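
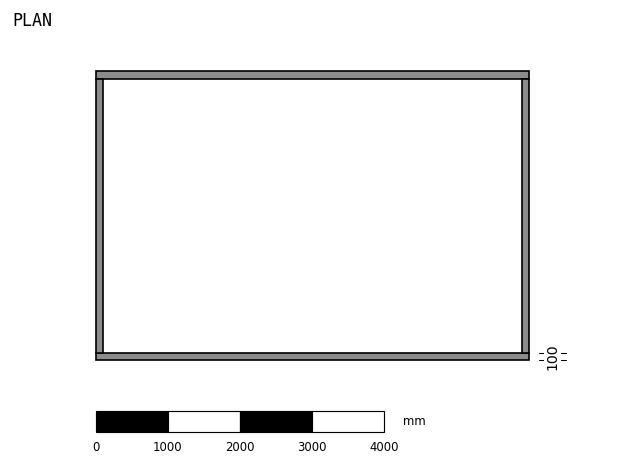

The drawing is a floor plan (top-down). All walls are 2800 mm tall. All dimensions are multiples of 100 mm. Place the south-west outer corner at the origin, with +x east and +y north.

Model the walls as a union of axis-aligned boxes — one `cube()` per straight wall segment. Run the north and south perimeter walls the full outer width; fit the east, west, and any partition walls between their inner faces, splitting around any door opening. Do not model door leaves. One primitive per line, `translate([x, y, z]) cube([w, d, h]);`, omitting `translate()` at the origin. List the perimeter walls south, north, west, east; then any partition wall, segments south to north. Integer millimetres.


cube([6000, 100, 2800]);
translate([0, 3900, 0]) cube([6000, 100, 2800]);
translate([0, 100, 0]) cube([100, 3800, 2800]);
translate([5900, 100, 0]) cube([100, 3800, 2800]);


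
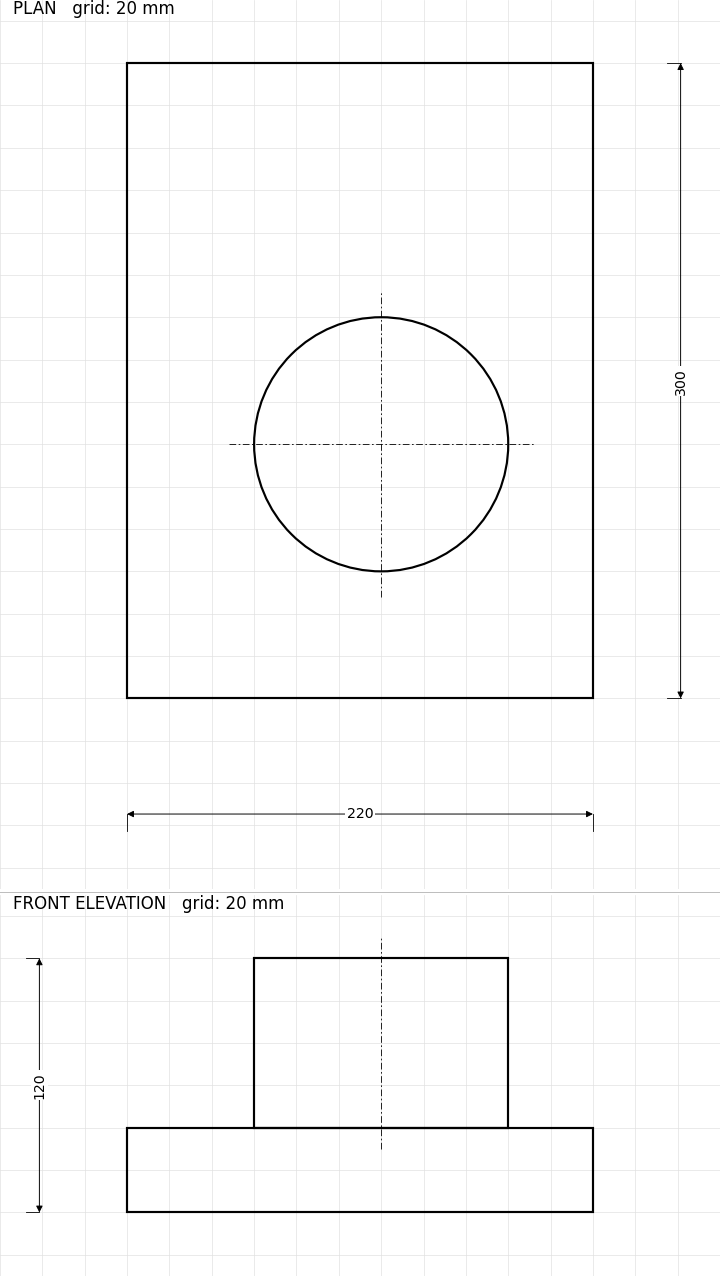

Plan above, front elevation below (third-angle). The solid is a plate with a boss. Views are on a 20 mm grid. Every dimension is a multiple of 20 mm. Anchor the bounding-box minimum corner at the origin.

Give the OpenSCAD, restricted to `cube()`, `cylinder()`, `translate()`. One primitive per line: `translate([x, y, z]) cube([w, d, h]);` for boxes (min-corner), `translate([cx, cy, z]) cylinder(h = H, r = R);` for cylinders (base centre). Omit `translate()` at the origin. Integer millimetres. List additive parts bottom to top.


cube([220, 300, 40]);
translate([120, 120, 40]) cylinder(h = 80, r = 60);


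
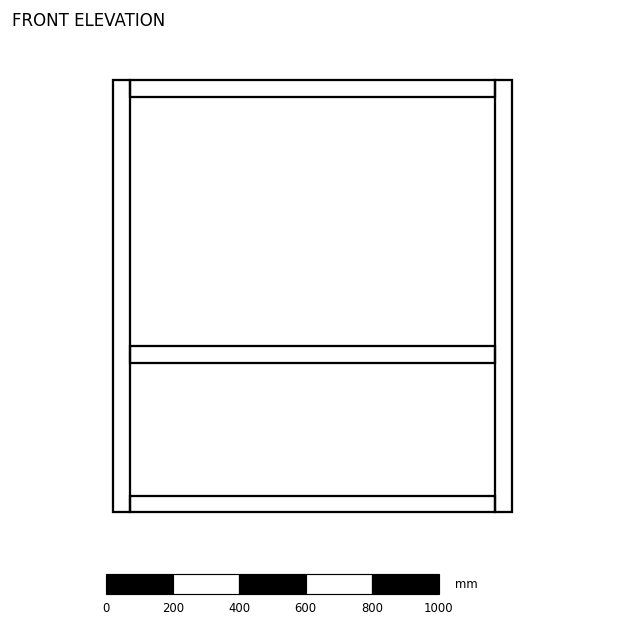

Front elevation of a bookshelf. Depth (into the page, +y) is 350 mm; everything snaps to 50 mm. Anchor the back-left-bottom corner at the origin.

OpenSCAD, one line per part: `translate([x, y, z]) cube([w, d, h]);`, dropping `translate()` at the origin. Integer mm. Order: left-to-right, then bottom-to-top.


cube([50, 350, 1300]);
translate([50, 0, 0]) cube([1100, 350, 50]);
translate([50, 0, 450]) cube([1100, 350, 50]);
translate([50, 0, 1250]) cube([1100, 350, 50]);
translate([1150, 0, 0]) cube([50, 350, 1300]);


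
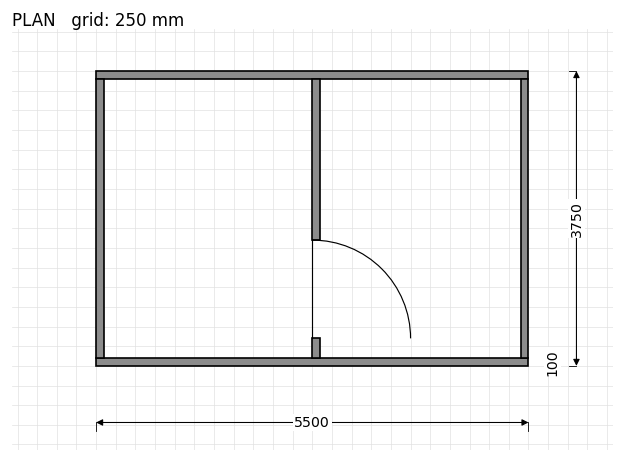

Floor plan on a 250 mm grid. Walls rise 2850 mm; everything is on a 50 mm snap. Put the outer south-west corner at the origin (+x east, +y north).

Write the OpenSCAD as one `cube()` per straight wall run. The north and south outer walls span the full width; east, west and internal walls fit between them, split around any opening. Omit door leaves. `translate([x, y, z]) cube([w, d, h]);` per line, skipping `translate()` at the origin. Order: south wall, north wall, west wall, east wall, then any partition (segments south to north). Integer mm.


cube([5500, 100, 2850]);
translate([0, 3650, 0]) cube([5500, 100, 2850]);
translate([0, 100, 0]) cube([100, 3550, 2850]);
translate([5400, 100, 0]) cube([100, 3550, 2850]);
translate([2750, 100, 0]) cube([100, 250, 2850]);
translate([2750, 1600, 0]) cube([100, 2050, 2850]);


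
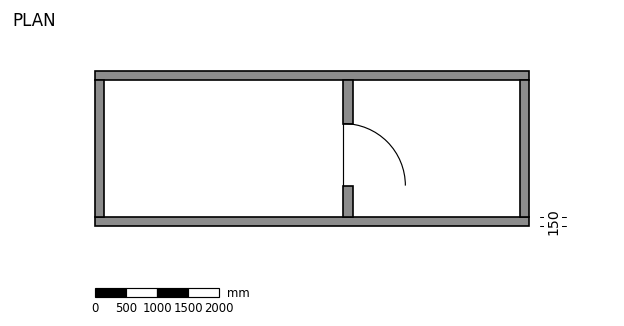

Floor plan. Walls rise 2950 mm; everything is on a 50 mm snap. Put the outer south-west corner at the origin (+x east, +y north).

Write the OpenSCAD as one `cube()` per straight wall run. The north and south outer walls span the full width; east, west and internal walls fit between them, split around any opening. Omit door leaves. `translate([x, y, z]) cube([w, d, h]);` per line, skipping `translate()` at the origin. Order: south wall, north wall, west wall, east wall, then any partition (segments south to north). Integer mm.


cube([7000, 150, 2950]);
translate([0, 2350, 0]) cube([7000, 150, 2950]);
translate([0, 150, 0]) cube([150, 2200, 2950]);
translate([6850, 150, 0]) cube([150, 2200, 2950]);
translate([4000, 150, 0]) cube([150, 500, 2950]);
translate([4000, 1650, 0]) cube([150, 700, 2950]);


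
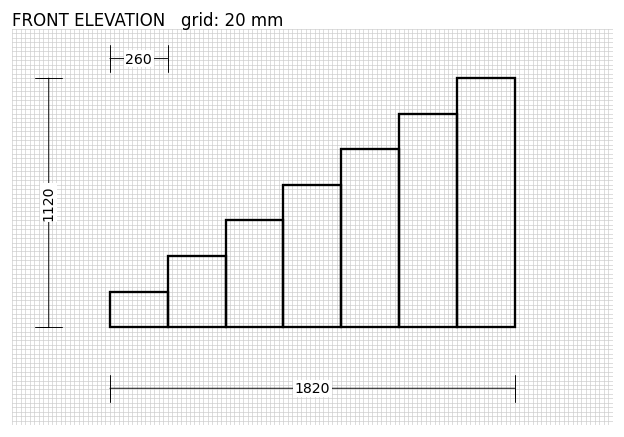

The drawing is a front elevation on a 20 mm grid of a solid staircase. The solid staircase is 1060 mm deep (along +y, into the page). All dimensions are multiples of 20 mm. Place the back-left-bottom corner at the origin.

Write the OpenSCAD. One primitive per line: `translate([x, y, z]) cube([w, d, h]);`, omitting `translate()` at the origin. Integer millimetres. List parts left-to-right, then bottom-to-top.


cube([260, 1060, 160]);
translate([260, 0, 0]) cube([260, 1060, 320]);
translate([520, 0, 0]) cube([260, 1060, 480]);
translate([780, 0, 0]) cube([260, 1060, 640]);
translate([1040, 0, 0]) cube([260, 1060, 800]);
translate([1300, 0, 0]) cube([260, 1060, 960]);
translate([1560, 0, 0]) cube([260, 1060, 1120]);


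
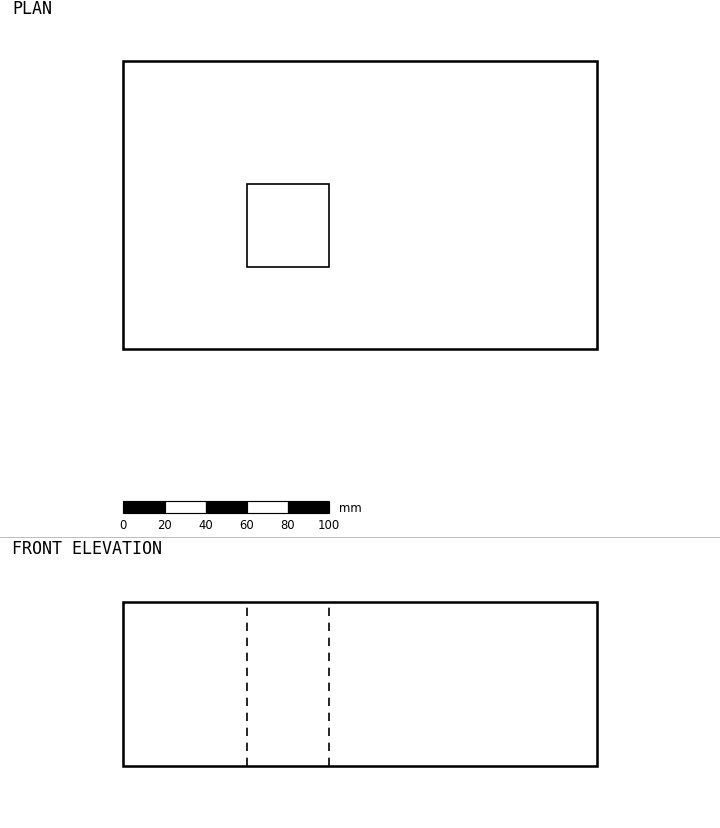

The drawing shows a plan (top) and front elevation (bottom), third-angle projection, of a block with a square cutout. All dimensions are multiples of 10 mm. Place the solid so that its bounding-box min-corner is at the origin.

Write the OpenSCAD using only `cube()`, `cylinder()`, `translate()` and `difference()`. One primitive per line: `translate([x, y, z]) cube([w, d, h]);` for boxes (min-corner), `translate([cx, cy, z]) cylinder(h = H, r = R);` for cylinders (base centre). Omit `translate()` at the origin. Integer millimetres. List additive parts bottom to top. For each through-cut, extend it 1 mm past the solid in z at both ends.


difference() {
  cube([230, 140, 80]);
  translate([60, 40, -1]) cube([40, 40, 82]);
}


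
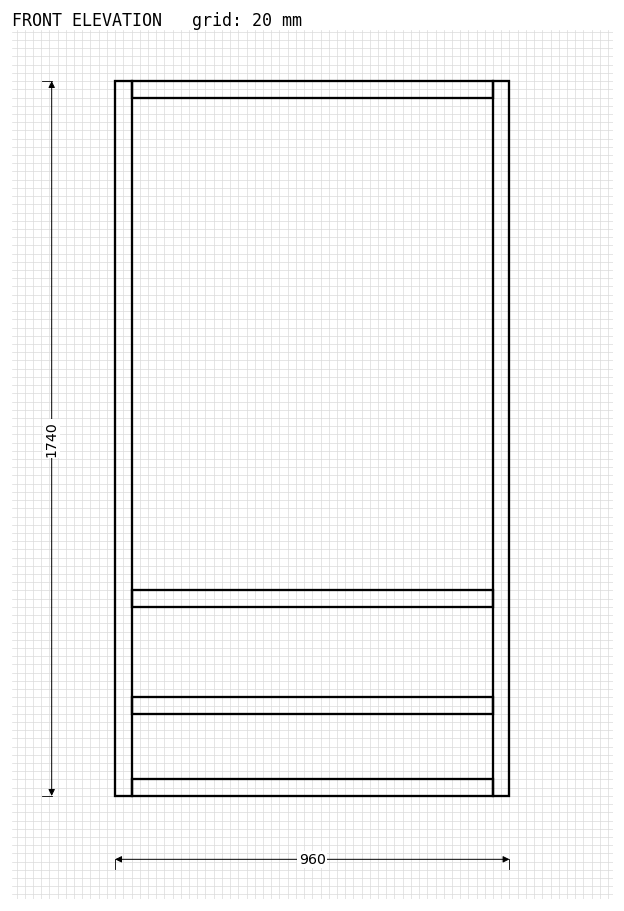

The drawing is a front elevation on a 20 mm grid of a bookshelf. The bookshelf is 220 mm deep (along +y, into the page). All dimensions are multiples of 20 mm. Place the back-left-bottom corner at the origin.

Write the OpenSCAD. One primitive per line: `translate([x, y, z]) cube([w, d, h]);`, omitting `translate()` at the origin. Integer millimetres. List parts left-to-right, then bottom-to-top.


cube([40, 220, 1740]);
translate([40, 0, 0]) cube([880, 220, 40]);
translate([40, 0, 200]) cube([880, 220, 40]);
translate([40, 0, 460]) cube([880, 220, 40]);
translate([40, 0, 1700]) cube([880, 220, 40]);
translate([920, 0, 0]) cube([40, 220, 1740]);


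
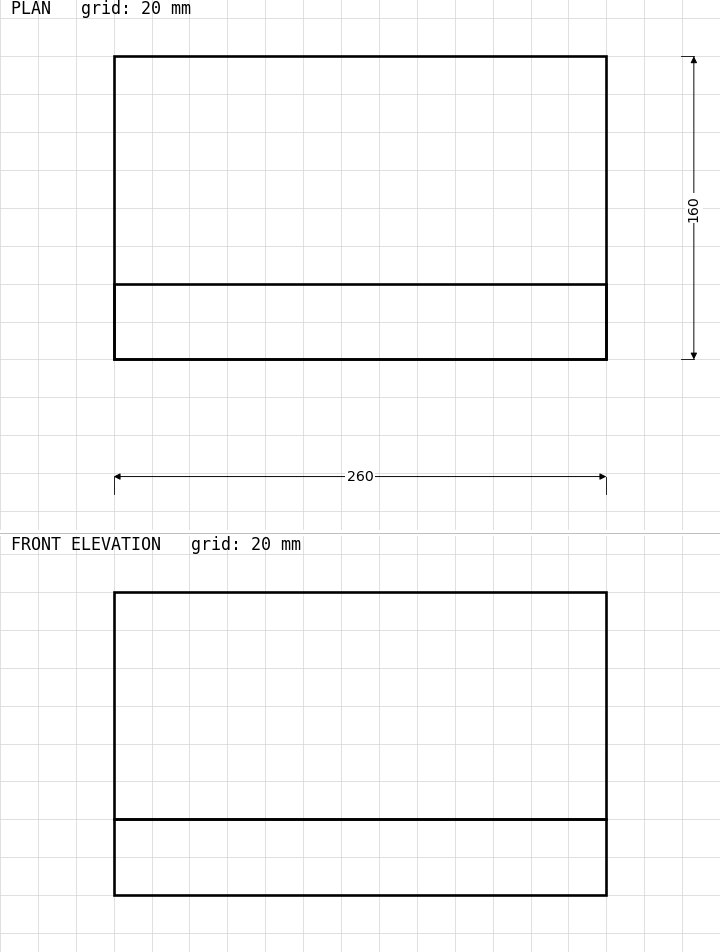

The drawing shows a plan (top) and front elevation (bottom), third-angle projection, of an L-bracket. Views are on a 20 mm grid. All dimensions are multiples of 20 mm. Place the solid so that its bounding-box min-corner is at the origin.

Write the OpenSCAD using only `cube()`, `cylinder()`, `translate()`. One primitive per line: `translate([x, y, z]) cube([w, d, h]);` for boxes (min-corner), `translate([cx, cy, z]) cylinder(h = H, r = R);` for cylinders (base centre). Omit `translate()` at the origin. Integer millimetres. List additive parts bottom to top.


cube([260, 160, 40]);
translate([0, 0, 40]) cube([260, 40, 120]);


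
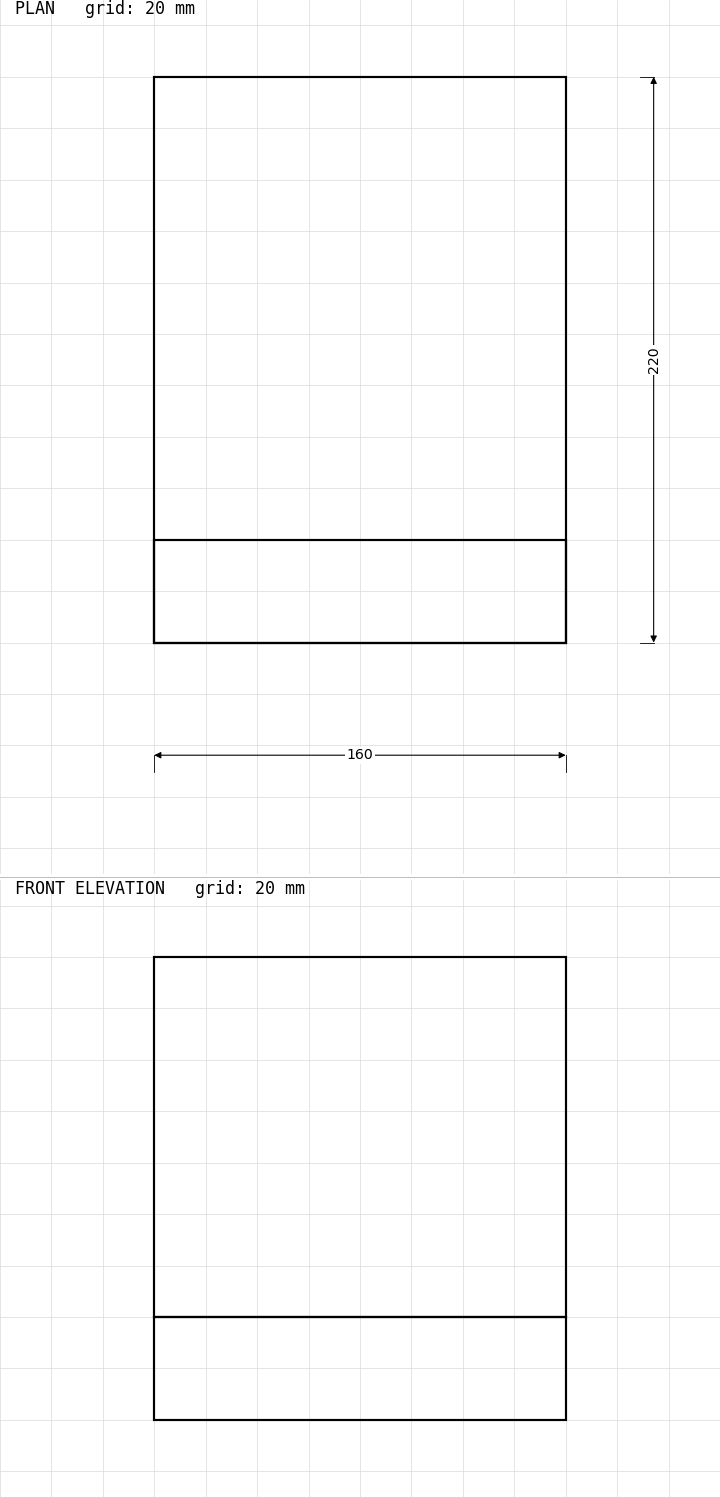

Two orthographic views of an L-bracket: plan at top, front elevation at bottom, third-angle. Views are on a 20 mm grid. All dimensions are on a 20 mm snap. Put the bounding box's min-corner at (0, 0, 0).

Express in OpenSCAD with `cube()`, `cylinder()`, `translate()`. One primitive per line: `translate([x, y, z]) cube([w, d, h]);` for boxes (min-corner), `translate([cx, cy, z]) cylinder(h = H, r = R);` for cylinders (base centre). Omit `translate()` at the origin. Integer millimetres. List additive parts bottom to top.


cube([160, 220, 40]);
translate([0, 0, 40]) cube([160, 40, 140]);


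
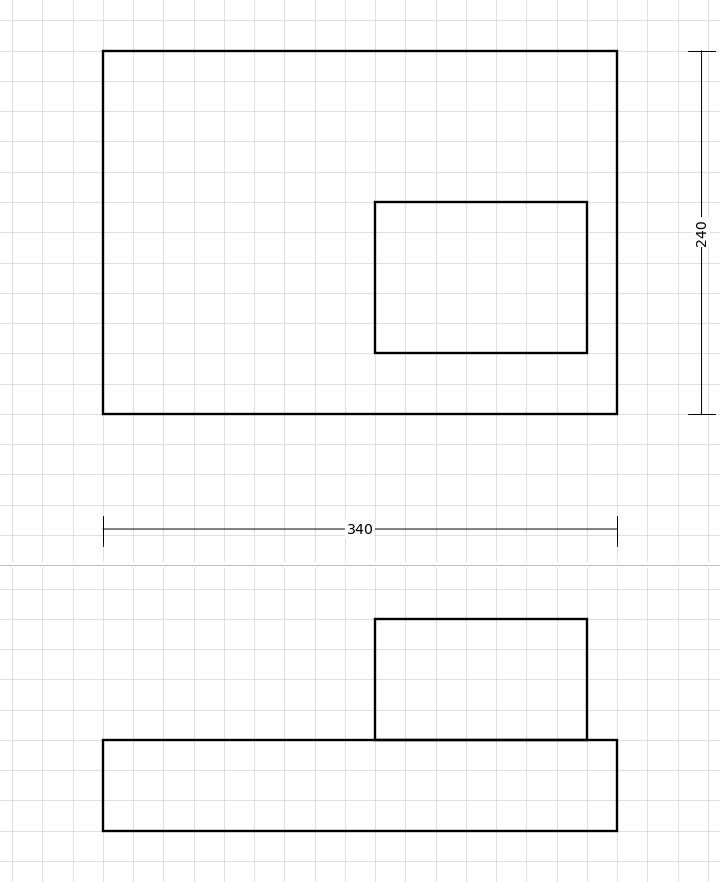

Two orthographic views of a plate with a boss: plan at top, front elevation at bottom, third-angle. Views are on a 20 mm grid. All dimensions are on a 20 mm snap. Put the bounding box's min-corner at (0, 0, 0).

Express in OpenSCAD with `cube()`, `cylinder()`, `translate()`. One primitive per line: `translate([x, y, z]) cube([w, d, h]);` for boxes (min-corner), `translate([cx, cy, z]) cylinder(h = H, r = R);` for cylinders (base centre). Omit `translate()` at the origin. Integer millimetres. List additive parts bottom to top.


cube([340, 240, 60]);
translate([180, 40, 60]) cube([140, 100, 80]);


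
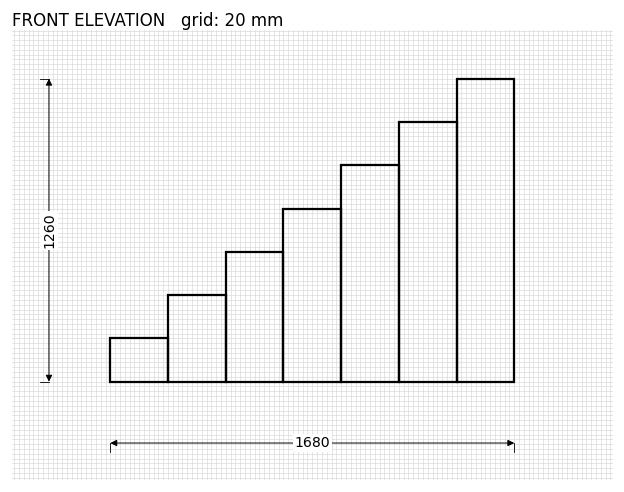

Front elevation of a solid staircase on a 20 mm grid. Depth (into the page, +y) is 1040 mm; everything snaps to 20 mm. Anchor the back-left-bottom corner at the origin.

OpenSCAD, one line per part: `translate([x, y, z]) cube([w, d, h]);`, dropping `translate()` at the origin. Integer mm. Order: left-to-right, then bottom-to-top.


cube([240, 1040, 180]);
translate([240, 0, 0]) cube([240, 1040, 360]);
translate([480, 0, 0]) cube([240, 1040, 540]);
translate([720, 0, 0]) cube([240, 1040, 720]);
translate([960, 0, 0]) cube([240, 1040, 900]);
translate([1200, 0, 0]) cube([240, 1040, 1080]);
translate([1440, 0, 0]) cube([240, 1040, 1260]);


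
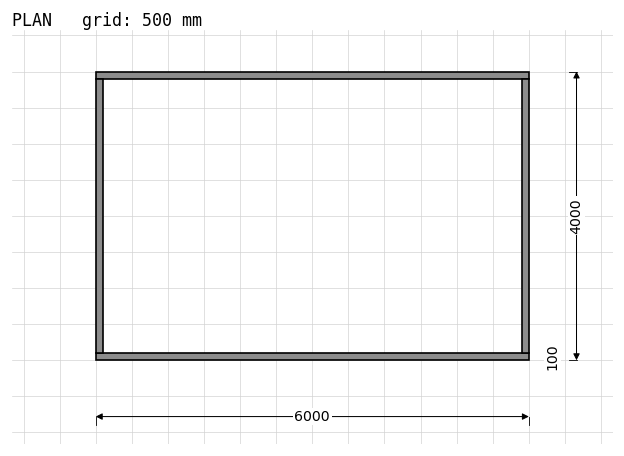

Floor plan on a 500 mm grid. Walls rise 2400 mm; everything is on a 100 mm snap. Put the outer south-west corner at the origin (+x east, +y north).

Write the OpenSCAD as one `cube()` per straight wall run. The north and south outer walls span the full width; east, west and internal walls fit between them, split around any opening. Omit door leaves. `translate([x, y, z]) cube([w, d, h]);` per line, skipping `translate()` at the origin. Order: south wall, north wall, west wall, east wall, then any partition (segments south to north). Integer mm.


cube([6000, 100, 2400]);
translate([0, 3900, 0]) cube([6000, 100, 2400]);
translate([0, 100, 0]) cube([100, 3800, 2400]);
translate([5900, 100, 0]) cube([100, 3800, 2400]);


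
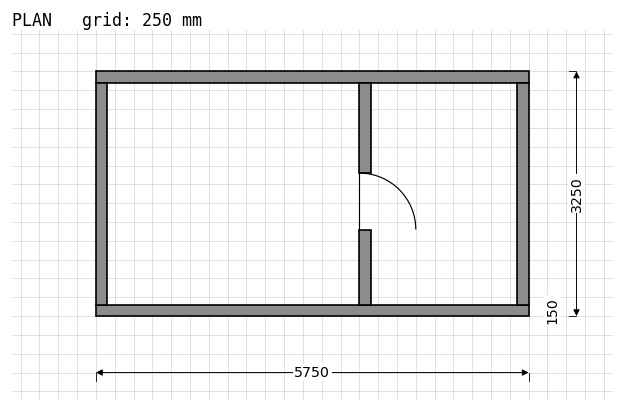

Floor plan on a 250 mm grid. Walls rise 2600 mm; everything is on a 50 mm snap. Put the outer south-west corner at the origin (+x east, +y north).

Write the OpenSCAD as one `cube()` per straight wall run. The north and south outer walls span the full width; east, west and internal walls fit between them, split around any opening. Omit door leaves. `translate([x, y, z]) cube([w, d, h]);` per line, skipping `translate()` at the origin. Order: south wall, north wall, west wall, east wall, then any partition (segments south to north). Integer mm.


cube([5750, 150, 2600]);
translate([0, 3100, 0]) cube([5750, 150, 2600]);
translate([0, 150, 0]) cube([150, 2950, 2600]);
translate([5600, 150, 0]) cube([150, 2950, 2600]);
translate([3500, 150, 0]) cube([150, 1000, 2600]);
translate([3500, 1900, 0]) cube([150, 1200, 2600]);


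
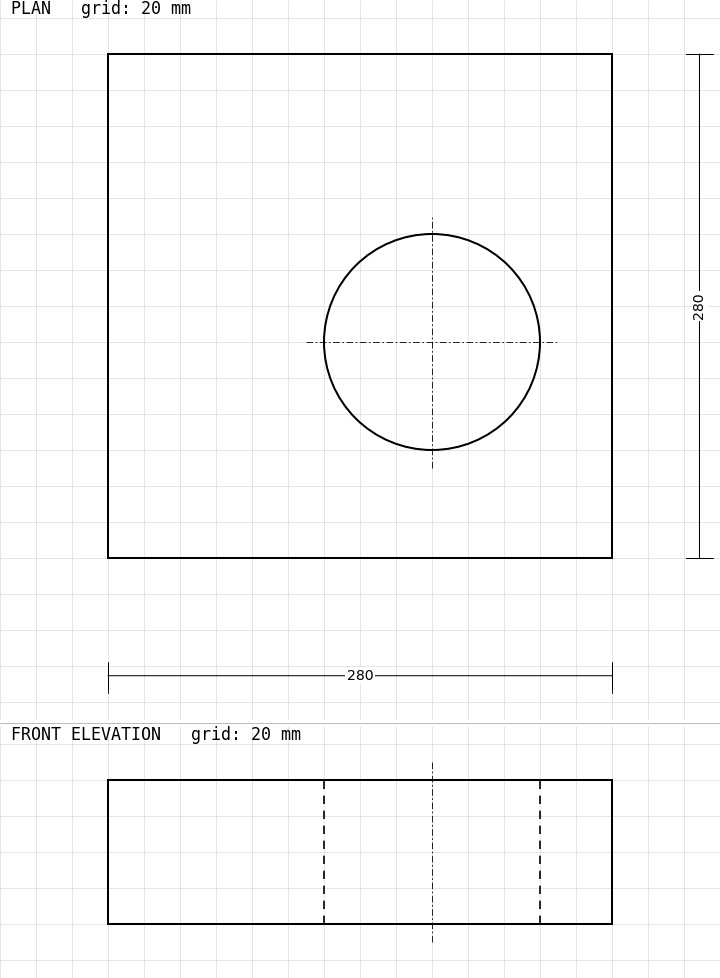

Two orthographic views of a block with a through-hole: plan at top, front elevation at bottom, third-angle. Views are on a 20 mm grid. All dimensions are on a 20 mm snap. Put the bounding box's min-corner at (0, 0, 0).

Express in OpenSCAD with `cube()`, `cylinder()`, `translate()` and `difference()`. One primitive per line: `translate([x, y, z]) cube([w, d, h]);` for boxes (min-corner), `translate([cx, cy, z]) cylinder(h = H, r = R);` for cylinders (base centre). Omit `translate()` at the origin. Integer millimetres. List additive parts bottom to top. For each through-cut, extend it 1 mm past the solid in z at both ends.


difference() {
  cube([280, 280, 80]);
  translate([180, 120, -1]) cylinder(h = 82, r = 60);
}


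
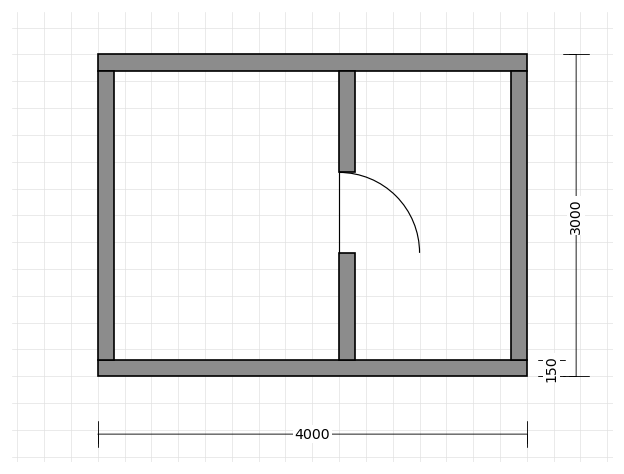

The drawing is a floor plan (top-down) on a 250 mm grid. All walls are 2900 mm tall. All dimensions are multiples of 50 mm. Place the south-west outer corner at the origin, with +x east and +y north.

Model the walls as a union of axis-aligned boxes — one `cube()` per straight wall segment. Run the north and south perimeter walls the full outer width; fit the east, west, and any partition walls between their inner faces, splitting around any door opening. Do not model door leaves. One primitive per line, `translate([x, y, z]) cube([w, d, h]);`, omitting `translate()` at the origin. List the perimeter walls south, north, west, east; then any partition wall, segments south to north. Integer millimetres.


cube([4000, 150, 2900]);
translate([0, 2850, 0]) cube([4000, 150, 2900]);
translate([0, 150, 0]) cube([150, 2700, 2900]);
translate([3850, 150, 0]) cube([150, 2700, 2900]);
translate([2250, 150, 0]) cube([150, 1000, 2900]);
translate([2250, 1900, 0]) cube([150, 950, 2900]);


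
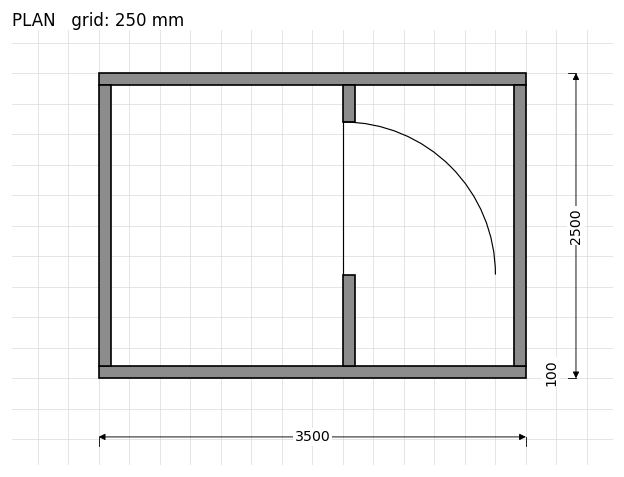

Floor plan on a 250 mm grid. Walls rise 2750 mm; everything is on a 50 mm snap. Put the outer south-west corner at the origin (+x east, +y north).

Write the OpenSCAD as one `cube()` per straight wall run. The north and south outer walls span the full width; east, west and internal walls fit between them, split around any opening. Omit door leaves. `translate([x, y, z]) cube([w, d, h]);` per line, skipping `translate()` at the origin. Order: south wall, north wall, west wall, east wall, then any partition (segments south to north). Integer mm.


cube([3500, 100, 2750]);
translate([0, 2400, 0]) cube([3500, 100, 2750]);
translate([0, 100, 0]) cube([100, 2300, 2750]);
translate([3400, 100, 0]) cube([100, 2300, 2750]);
translate([2000, 100, 0]) cube([100, 750, 2750]);
translate([2000, 2100, 0]) cube([100, 300, 2750]);


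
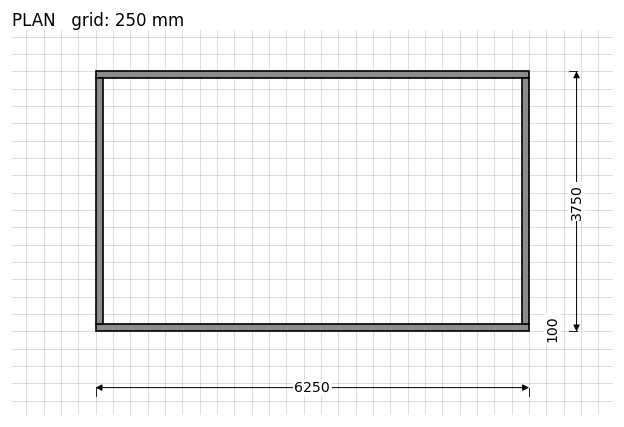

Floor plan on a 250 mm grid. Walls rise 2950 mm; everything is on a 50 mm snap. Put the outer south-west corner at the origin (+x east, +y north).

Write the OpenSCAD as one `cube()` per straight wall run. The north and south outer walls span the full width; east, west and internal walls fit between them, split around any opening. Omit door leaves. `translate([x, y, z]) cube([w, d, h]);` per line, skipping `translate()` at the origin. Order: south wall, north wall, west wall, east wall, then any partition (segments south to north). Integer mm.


cube([6250, 100, 2950]);
translate([0, 3650, 0]) cube([6250, 100, 2950]);
translate([0, 100, 0]) cube([100, 3550, 2950]);
translate([6150, 100, 0]) cube([100, 3550, 2950]);


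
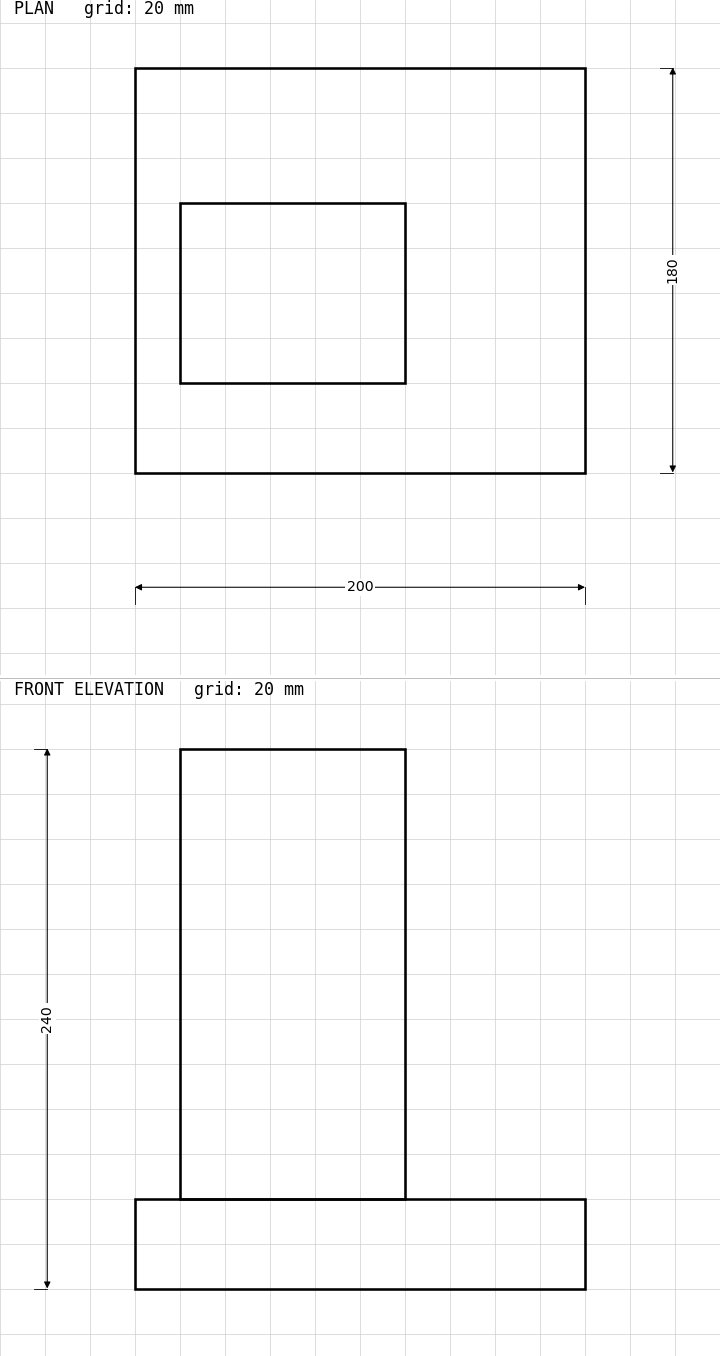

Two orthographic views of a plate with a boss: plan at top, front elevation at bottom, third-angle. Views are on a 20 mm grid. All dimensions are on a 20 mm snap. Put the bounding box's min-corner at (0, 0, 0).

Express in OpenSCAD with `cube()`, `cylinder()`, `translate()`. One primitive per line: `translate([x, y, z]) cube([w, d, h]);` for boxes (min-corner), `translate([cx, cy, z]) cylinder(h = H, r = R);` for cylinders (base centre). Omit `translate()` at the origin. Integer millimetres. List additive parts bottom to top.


cube([200, 180, 40]);
translate([20, 40, 40]) cube([100, 80, 200]);


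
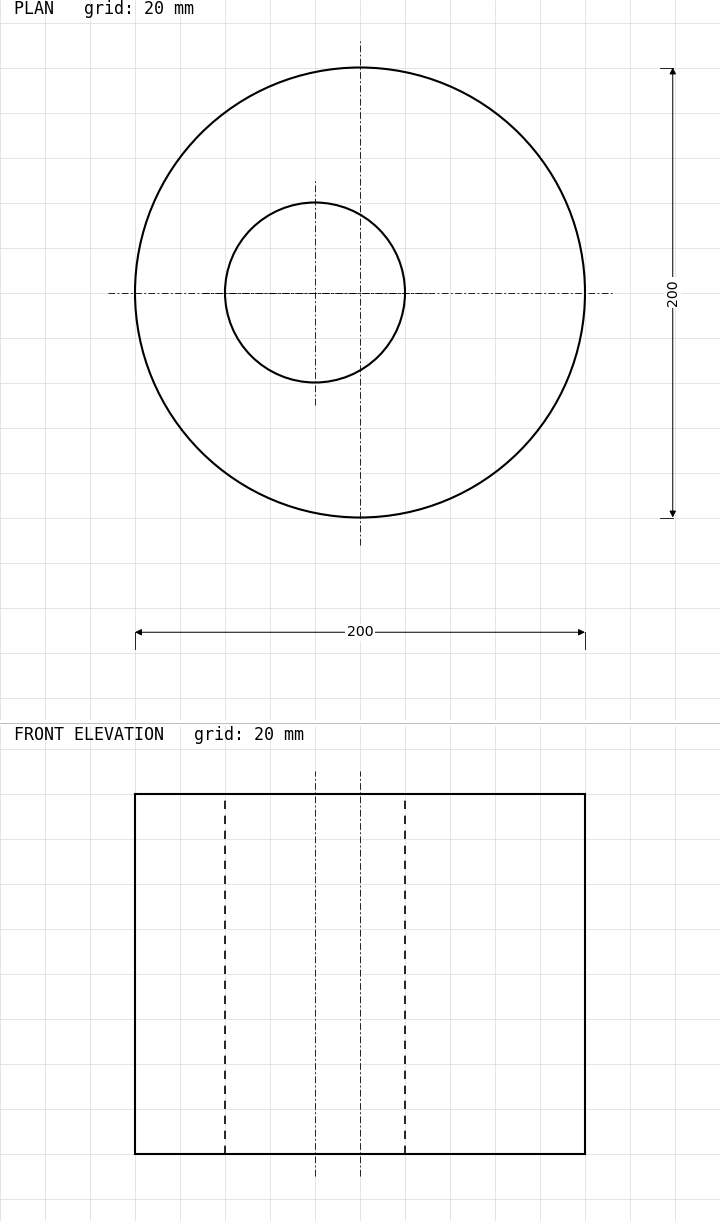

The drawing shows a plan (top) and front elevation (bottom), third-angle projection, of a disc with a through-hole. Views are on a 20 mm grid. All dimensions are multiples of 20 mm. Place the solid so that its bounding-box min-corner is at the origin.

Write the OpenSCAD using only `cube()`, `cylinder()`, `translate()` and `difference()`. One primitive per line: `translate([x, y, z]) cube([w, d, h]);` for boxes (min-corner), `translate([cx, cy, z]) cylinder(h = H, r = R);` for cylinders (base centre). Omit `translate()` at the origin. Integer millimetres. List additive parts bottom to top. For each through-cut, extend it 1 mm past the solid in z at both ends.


difference() {
  translate([100, 100, 0]) cylinder(h = 160, r = 100);
  translate([80, 100, -1]) cylinder(h = 162, r = 40);
}


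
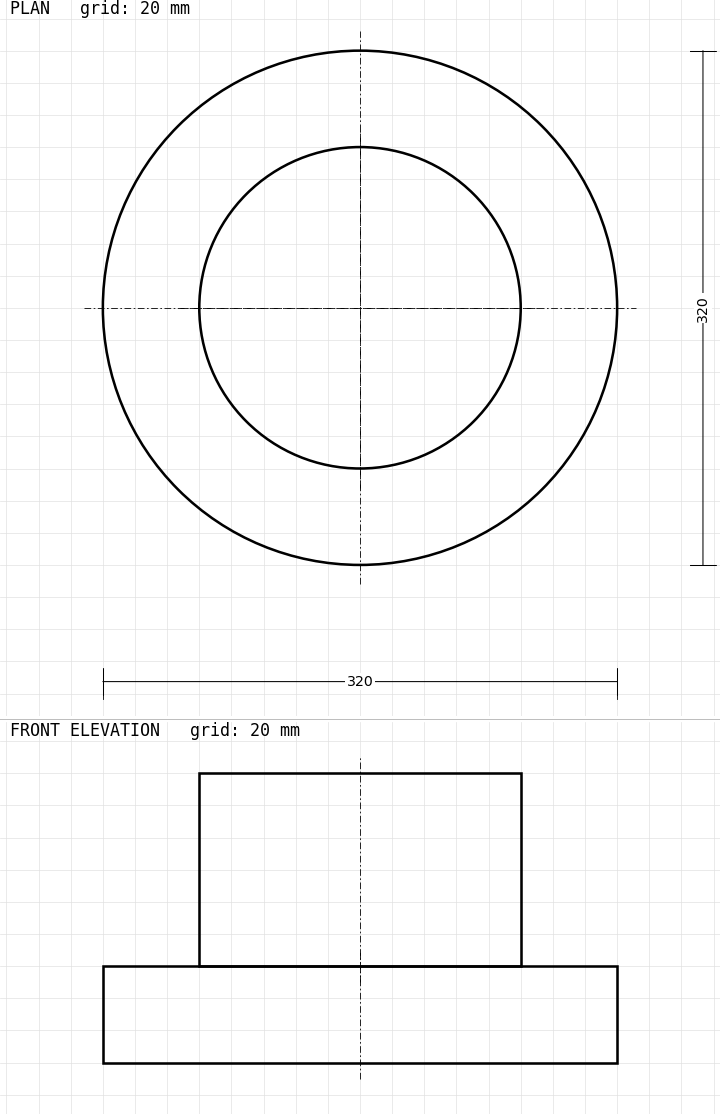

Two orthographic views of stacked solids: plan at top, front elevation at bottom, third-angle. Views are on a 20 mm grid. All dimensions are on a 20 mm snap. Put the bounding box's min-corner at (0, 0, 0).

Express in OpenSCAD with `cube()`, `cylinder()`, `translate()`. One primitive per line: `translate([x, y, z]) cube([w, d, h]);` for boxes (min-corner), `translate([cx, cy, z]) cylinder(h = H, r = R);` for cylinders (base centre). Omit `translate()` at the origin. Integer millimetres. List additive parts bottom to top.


translate([160, 160, 0]) cylinder(h = 60, r = 160);
translate([160, 160, 60]) cylinder(h = 120, r = 100);


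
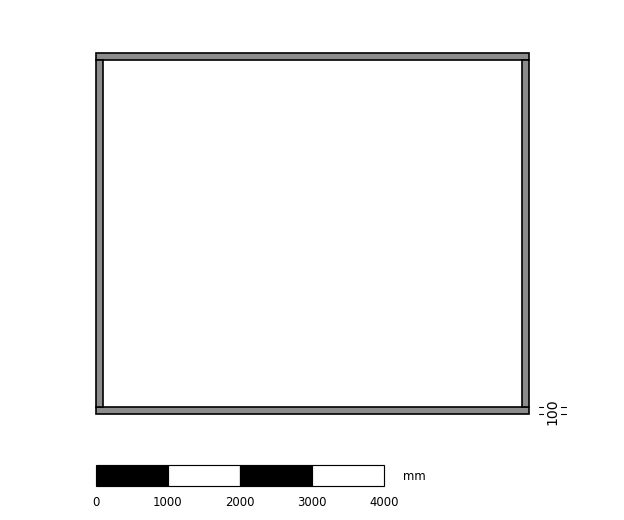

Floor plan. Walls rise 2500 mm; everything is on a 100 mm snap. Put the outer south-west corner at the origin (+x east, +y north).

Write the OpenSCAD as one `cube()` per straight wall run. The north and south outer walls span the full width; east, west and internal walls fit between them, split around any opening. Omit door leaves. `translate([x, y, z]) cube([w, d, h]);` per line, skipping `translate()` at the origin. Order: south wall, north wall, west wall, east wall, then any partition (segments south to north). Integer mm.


cube([6000, 100, 2500]);
translate([0, 4900, 0]) cube([6000, 100, 2500]);
translate([0, 100, 0]) cube([100, 4800, 2500]);
translate([5900, 100, 0]) cube([100, 4800, 2500]);


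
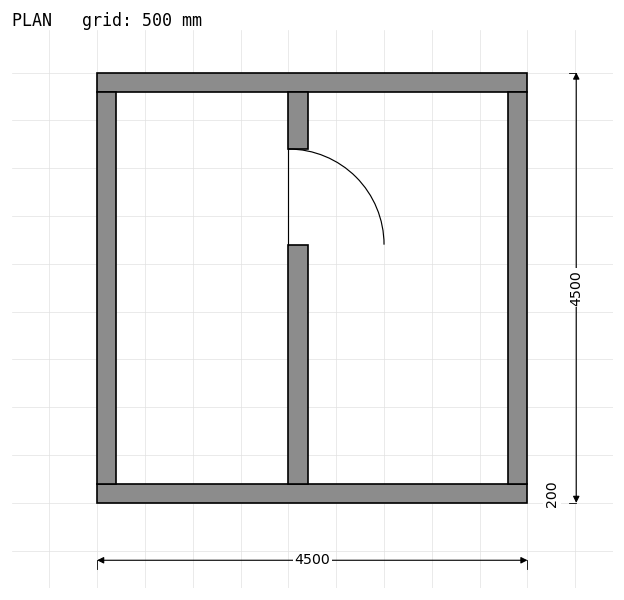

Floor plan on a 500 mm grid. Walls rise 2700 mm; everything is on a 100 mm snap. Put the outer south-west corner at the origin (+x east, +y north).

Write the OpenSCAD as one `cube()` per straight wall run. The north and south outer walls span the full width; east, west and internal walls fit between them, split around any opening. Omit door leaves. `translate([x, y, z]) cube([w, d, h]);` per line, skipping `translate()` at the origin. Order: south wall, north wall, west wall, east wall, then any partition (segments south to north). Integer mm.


cube([4500, 200, 2700]);
translate([0, 4300, 0]) cube([4500, 200, 2700]);
translate([0, 200, 0]) cube([200, 4100, 2700]);
translate([4300, 200, 0]) cube([200, 4100, 2700]);
translate([2000, 200, 0]) cube([200, 2500, 2700]);
translate([2000, 3700, 0]) cube([200, 600, 2700]);


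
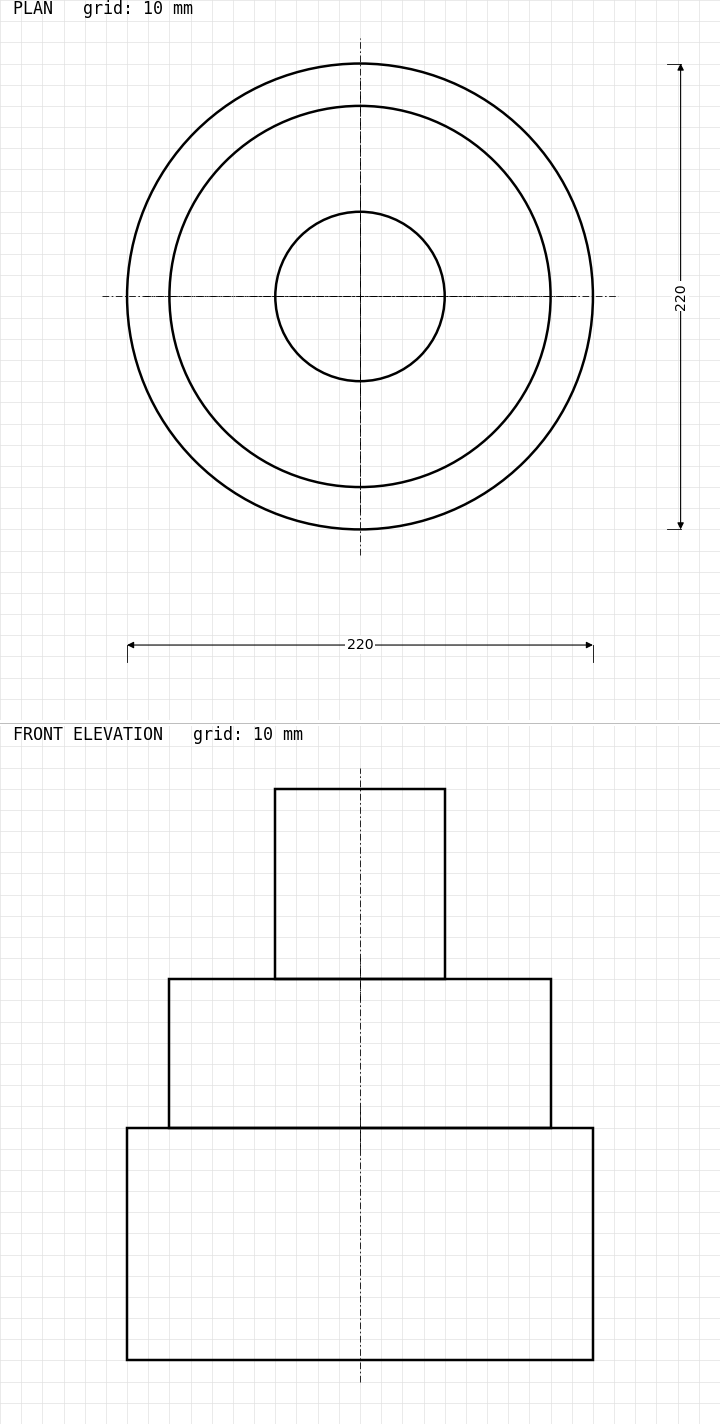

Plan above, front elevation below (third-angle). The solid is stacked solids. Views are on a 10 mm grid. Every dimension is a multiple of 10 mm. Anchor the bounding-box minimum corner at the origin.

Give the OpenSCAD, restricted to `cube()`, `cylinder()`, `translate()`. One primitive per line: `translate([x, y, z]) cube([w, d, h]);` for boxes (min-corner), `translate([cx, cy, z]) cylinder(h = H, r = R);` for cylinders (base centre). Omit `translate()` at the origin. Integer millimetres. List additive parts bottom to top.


translate([110, 110, 0]) cylinder(h = 110, r = 110);
translate([110, 110, 110]) cylinder(h = 70, r = 90);
translate([110, 110, 180]) cylinder(h = 90, r = 40);


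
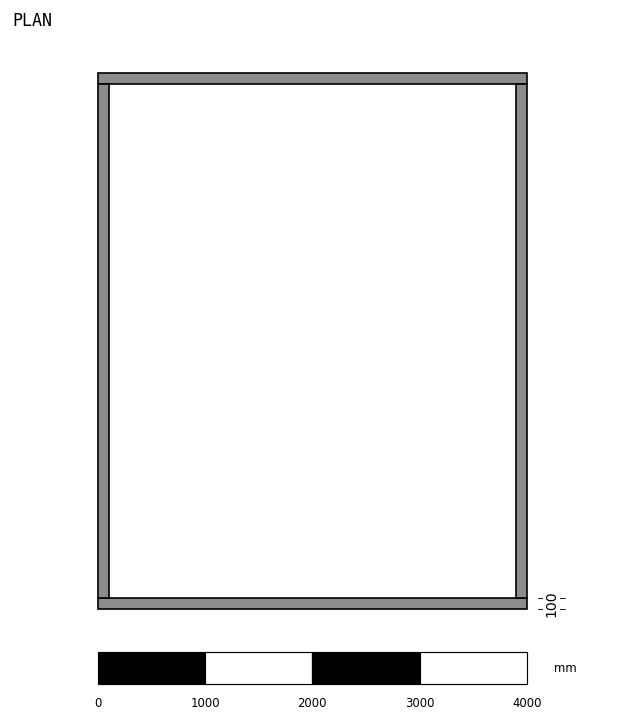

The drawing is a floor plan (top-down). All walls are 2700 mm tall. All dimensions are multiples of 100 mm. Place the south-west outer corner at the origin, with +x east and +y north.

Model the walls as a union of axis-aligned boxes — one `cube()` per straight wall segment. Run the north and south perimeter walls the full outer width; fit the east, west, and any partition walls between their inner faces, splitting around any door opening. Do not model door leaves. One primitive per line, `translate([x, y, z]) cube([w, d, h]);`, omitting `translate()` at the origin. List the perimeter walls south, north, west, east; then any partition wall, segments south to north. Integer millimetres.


cube([4000, 100, 2700]);
translate([0, 4900, 0]) cube([4000, 100, 2700]);
translate([0, 100, 0]) cube([100, 4800, 2700]);
translate([3900, 100, 0]) cube([100, 4800, 2700]);


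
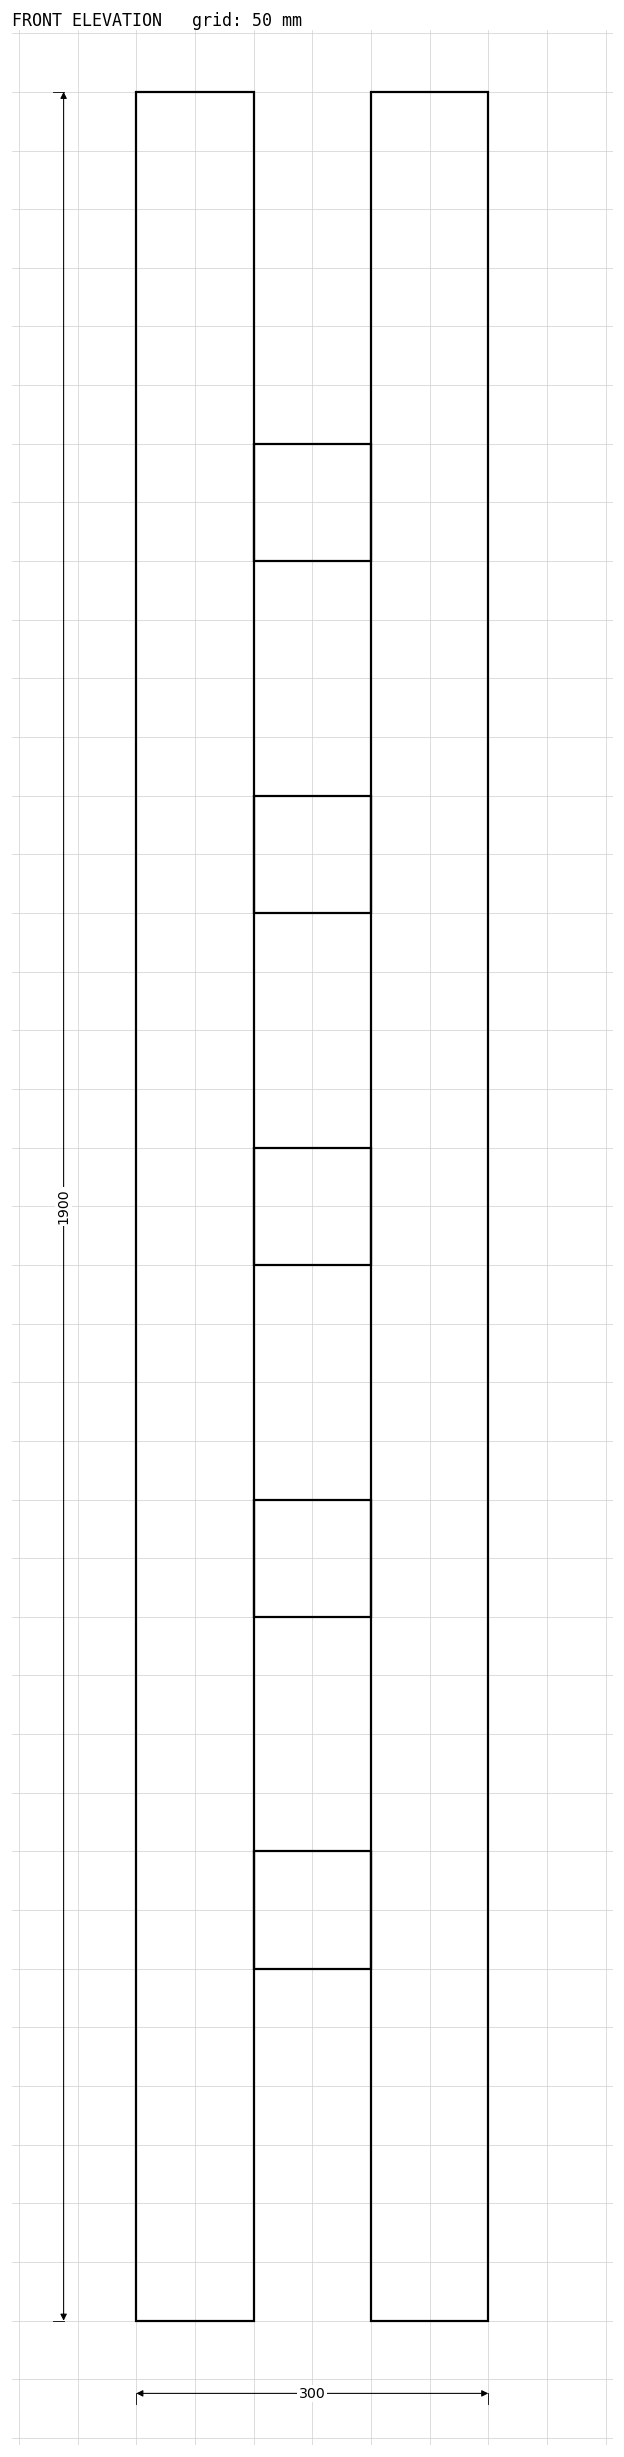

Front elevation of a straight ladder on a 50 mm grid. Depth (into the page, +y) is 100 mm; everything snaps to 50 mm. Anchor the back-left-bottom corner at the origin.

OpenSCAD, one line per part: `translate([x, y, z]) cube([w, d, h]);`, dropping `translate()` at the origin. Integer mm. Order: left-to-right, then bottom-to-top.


cube([100, 100, 1900]);
translate([100, 0, 300]) cube([100, 100, 100]);
translate([100, 0, 600]) cube([100, 100, 100]);
translate([100, 0, 900]) cube([100, 100, 100]);
translate([100, 0, 1200]) cube([100, 100, 100]);
translate([100, 0, 1500]) cube([100, 100, 100]);
translate([200, 0, 0]) cube([100, 100, 1900]);


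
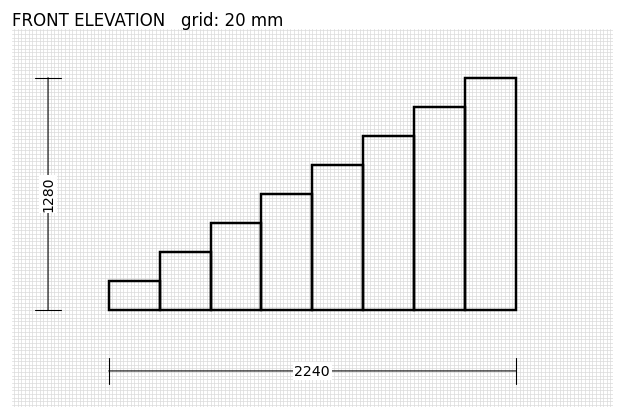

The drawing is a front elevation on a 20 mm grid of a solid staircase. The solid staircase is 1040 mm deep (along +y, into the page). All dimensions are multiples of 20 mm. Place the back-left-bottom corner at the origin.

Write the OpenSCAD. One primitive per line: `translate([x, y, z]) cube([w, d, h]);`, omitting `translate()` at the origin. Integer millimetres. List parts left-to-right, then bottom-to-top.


cube([280, 1040, 160]);
translate([280, 0, 0]) cube([280, 1040, 320]);
translate([560, 0, 0]) cube([280, 1040, 480]);
translate([840, 0, 0]) cube([280, 1040, 640]);
translate([1120, 0, 0]) cube([280, 1040, 800]);
translate([1400, 0, 0]) cube([280, 1040, 960]);
translate([1680, 0, 0]) cube([280, 1040, 1120]);
translate([1960, 0, 0]) cube([280, 1040, 1280]);


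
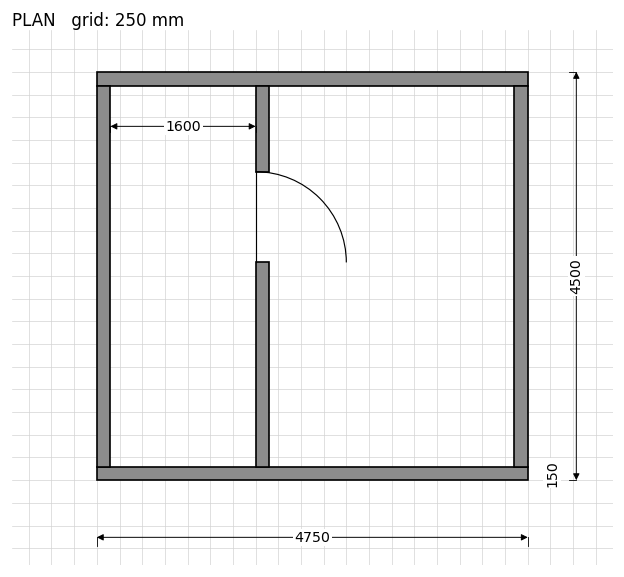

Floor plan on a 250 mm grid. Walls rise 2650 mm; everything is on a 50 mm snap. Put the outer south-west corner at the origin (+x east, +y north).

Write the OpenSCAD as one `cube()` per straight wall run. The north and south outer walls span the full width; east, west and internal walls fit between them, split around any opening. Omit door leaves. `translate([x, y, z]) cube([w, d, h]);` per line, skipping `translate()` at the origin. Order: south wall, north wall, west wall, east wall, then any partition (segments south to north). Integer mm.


cube([4750, 150, 2650]);
translate([0, 4350, 0]) cube([4750, 150, 2650]);
translate([0, 150, 0]) cube([150, 4200, 2650]);
translate([4600, 150, 0]) cube([150, 4200, 2650]);
translate([1750, 150, 0]) cube([150, 2250, 2650]);
translate([1750, 3400, 0]) cube([150, 950, 2650]);


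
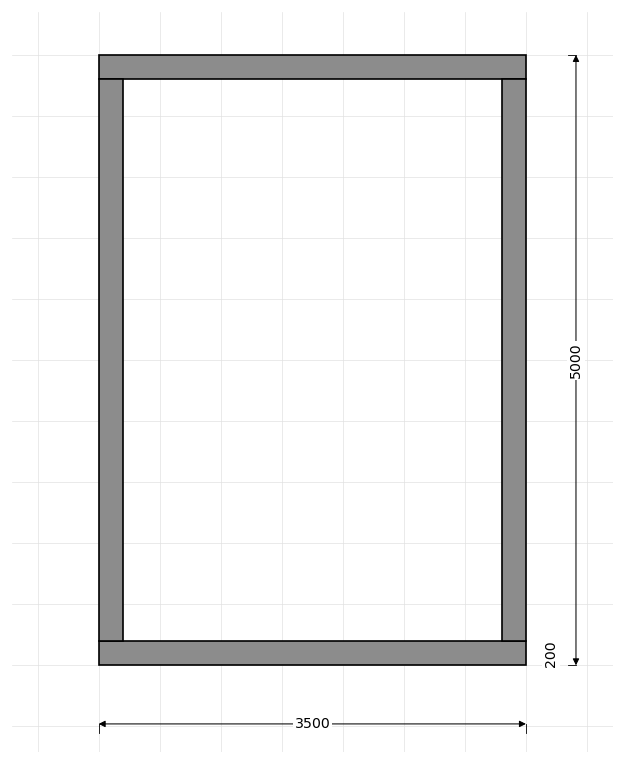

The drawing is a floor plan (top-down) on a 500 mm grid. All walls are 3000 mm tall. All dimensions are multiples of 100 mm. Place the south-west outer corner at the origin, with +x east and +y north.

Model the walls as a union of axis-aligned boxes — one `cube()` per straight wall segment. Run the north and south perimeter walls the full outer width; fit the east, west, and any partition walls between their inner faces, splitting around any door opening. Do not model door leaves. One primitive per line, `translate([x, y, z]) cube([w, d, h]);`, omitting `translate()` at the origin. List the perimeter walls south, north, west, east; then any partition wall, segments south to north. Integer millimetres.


cube([3500, 200, 3000]);
translate([0, 4800, 0]) cube([3500, 200, 3000]);
translate([0, 200, 0]) cube([200, 4600, 3000]);
translate([3300, 200, 0]) cube([200, 4600, 3000]);


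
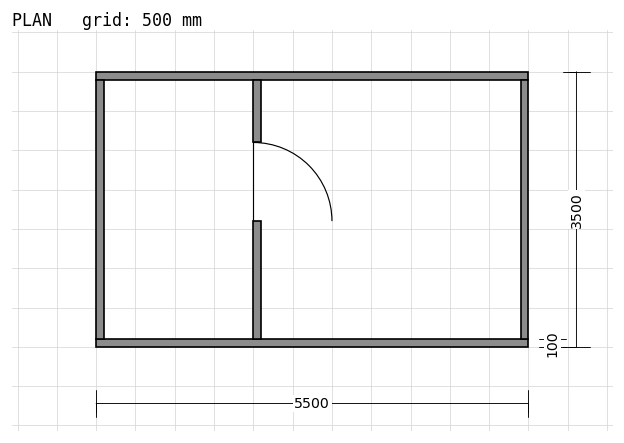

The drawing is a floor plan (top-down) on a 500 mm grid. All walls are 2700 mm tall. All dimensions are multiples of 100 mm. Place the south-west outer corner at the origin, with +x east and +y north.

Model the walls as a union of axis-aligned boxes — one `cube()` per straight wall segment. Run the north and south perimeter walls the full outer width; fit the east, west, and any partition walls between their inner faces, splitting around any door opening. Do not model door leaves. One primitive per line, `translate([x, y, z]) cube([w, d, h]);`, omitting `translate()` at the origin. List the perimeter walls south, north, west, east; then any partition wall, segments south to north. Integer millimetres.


cube([5500, 100, 2700]);
translate([0, 3400, 0]) cube([5500, 100, 2700]);
translate([0, 100, 0]) cube([100, 3300, 2700]);
translate([5400, 100, 0]) cube([100, 3300, 2700]);
translate([2000, 100, 0]) cube([100, 1500, 2700]);
translate([2000, 2600, 0]) cube([100, 800, 2700]);


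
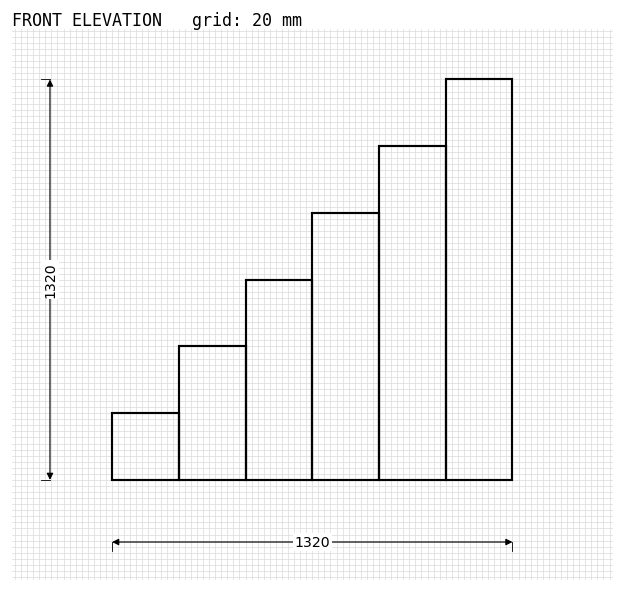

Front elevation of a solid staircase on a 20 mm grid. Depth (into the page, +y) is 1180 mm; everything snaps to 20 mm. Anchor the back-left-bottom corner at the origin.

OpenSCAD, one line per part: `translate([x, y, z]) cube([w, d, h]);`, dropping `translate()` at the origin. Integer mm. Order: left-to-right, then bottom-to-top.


cube([220, 1180, 220]);
translate([220, 0, 0]) cube([220, 1180, 440]);
translate([440, 0, 0]) cube([220, 1180, 660]);
translate([660, 0, 0]) cube([220, 1180, 880]);
translate([880, 0, 0]) cube([220, 1180, 1100]);
translate([1100, 0, 0]) cube([220, 1180, 1320]);


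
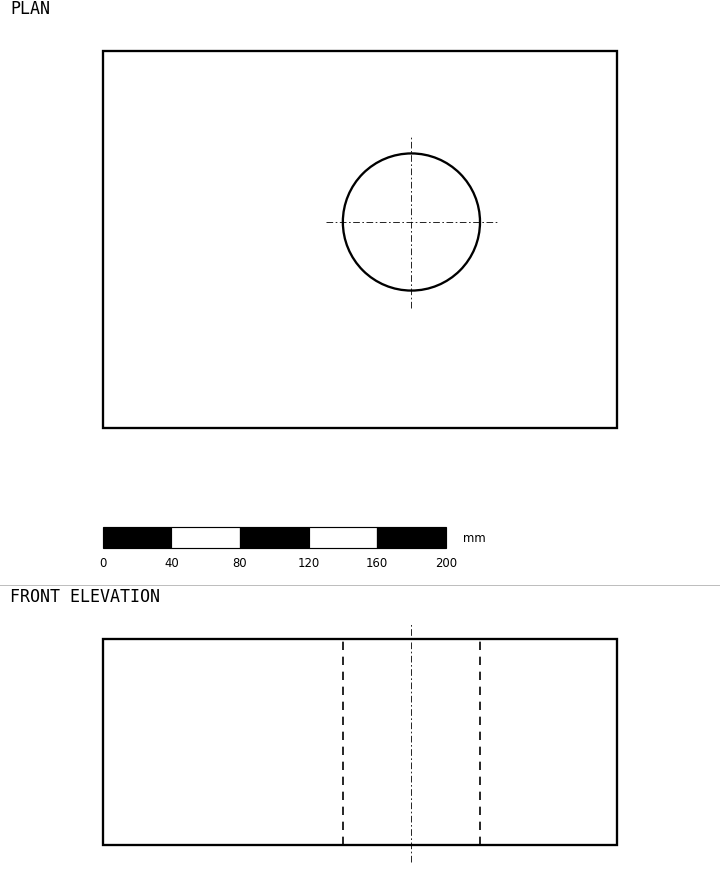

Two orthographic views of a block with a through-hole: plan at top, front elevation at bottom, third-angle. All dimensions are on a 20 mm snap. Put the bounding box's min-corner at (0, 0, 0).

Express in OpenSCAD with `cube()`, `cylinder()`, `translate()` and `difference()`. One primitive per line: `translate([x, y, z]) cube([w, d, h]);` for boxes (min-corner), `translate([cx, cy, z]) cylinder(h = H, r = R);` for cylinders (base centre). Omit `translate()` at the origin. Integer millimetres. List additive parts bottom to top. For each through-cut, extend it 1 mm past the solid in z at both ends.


difference() {
  cube([300, 220, 120]);
  translate([180, 120, -1]) cylinder(h = 122, r = 40);
}


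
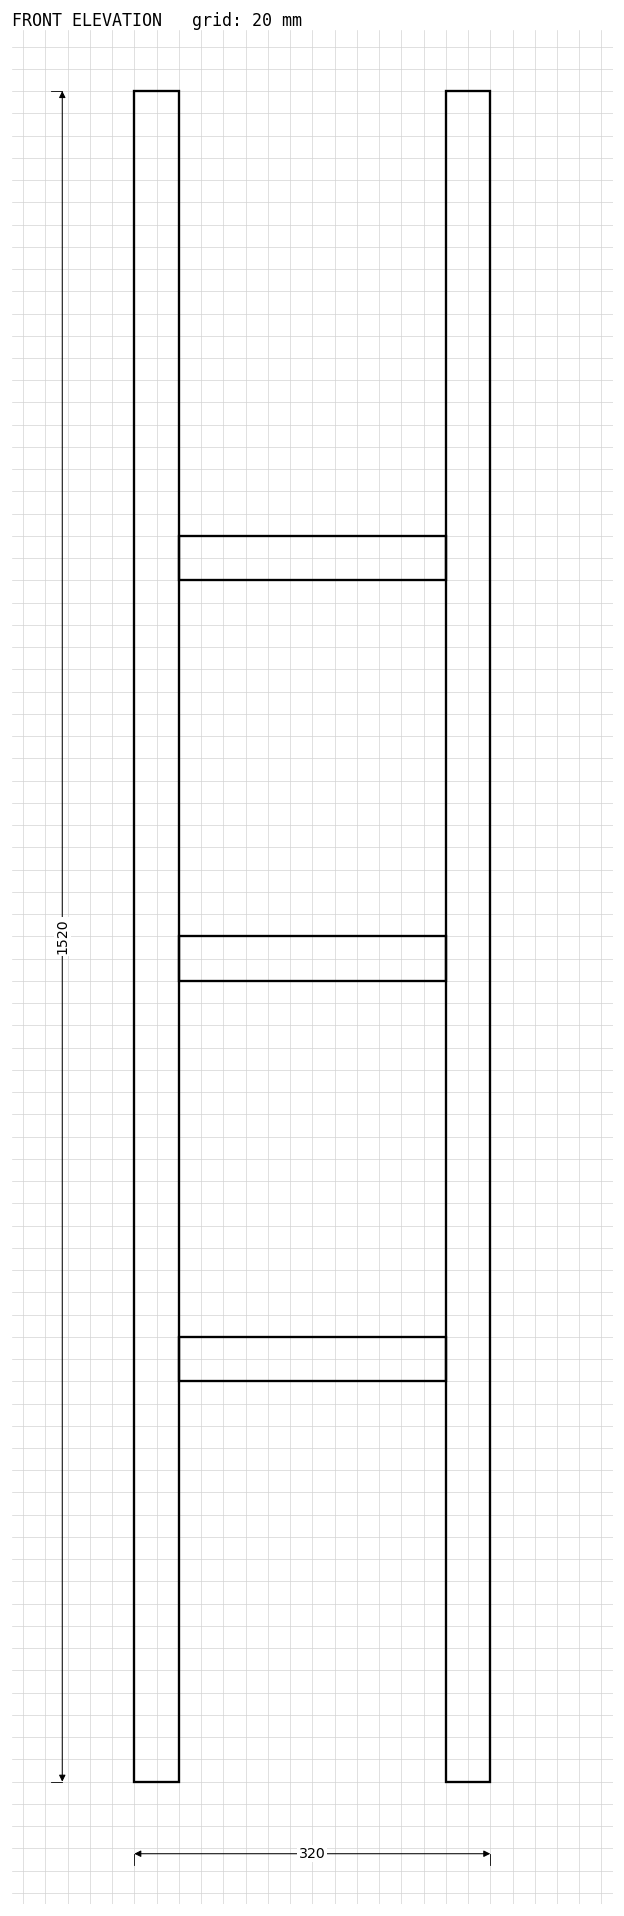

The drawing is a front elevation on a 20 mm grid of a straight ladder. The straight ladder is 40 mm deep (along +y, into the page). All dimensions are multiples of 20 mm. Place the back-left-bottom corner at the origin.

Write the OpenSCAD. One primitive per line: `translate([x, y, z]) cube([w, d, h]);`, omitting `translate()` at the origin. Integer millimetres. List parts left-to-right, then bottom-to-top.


cube([40, 40, 1520]);
translate([40, 0, 360]) cube([240, 40, 40]);
translate([40, 0, 720]) cube([240, 40, 40]);
translate([40, 0, 1080]) cube([240, 40, 40]);
translate([280, 0, 0]) cube([40, 40, 1520]);


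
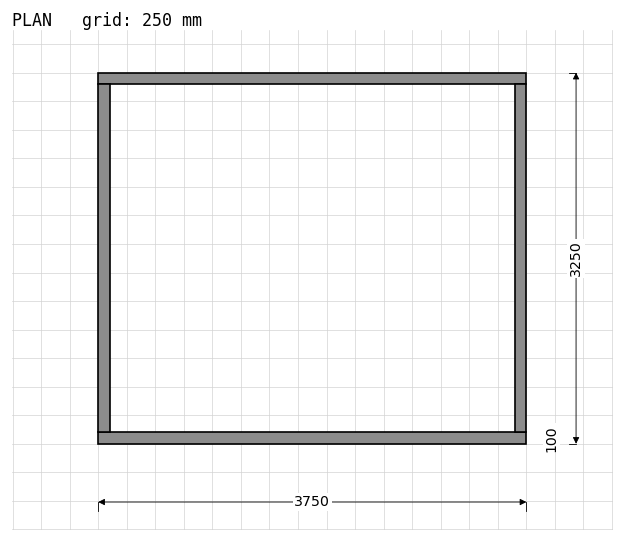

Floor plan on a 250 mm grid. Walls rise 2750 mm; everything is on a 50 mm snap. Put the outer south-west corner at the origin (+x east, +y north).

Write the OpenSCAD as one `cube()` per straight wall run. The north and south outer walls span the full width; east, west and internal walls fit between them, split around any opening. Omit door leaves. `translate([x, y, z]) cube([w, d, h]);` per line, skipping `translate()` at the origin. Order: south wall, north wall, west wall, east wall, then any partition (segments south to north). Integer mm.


cube([3750, 100, 2750]);
translate([0, 3150, 0]) cube([3750, 100, 2750]);
translate([0, 100, 0]) cube([100, 3050, 2750]);
translate([3650, 100, 0]) cube([100, 3050, 2750]);


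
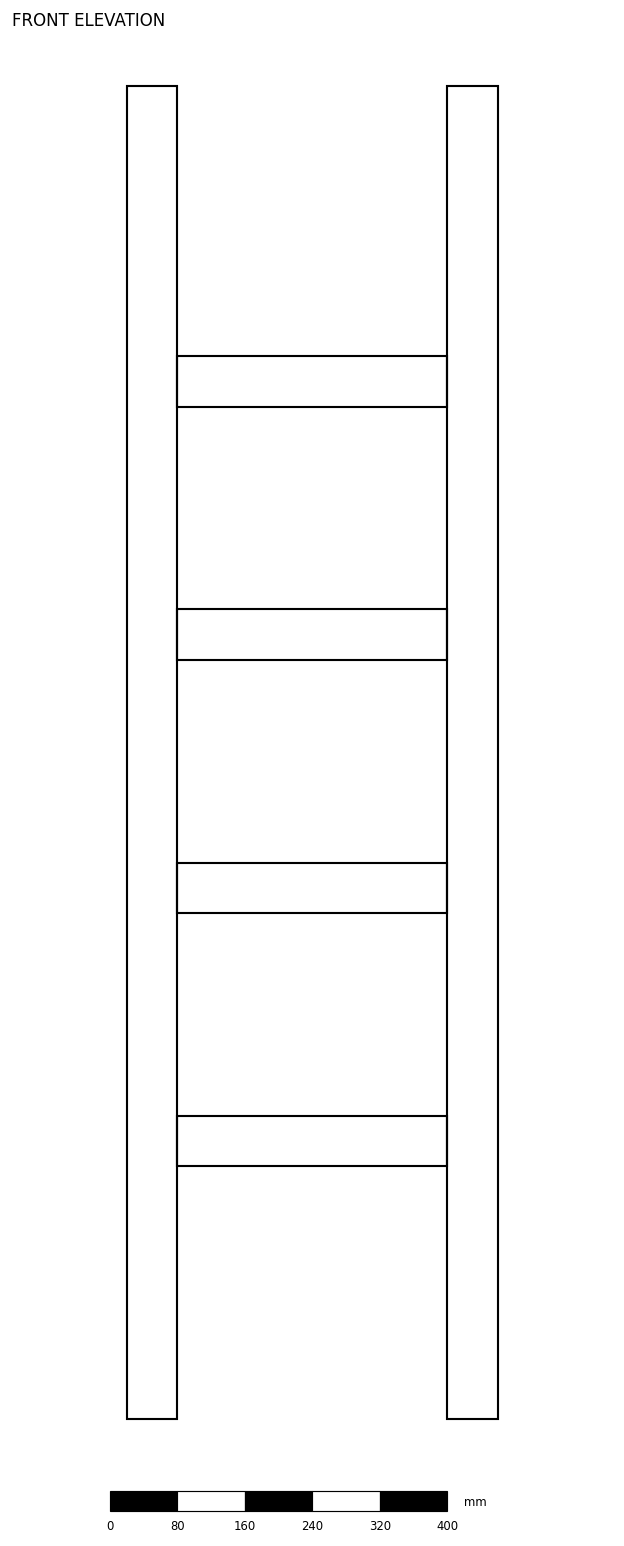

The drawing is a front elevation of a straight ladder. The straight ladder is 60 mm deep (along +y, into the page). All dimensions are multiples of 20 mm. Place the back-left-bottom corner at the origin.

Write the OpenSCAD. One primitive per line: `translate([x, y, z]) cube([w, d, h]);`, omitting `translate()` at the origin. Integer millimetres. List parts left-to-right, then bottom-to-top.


cube([60, 60, 1580]);
translate([60, 0, 300]) cube([320, 60, 60]);
translate([60, 0, 600]) cube([320, 60, 60]);
translate([60, 0, 900]) cube([320, 60, 60]);
translate([60, 0, 1200]) cube([320, 60, 60]);
translate([380, 0, 0]) cube([60, 60, 1580]);


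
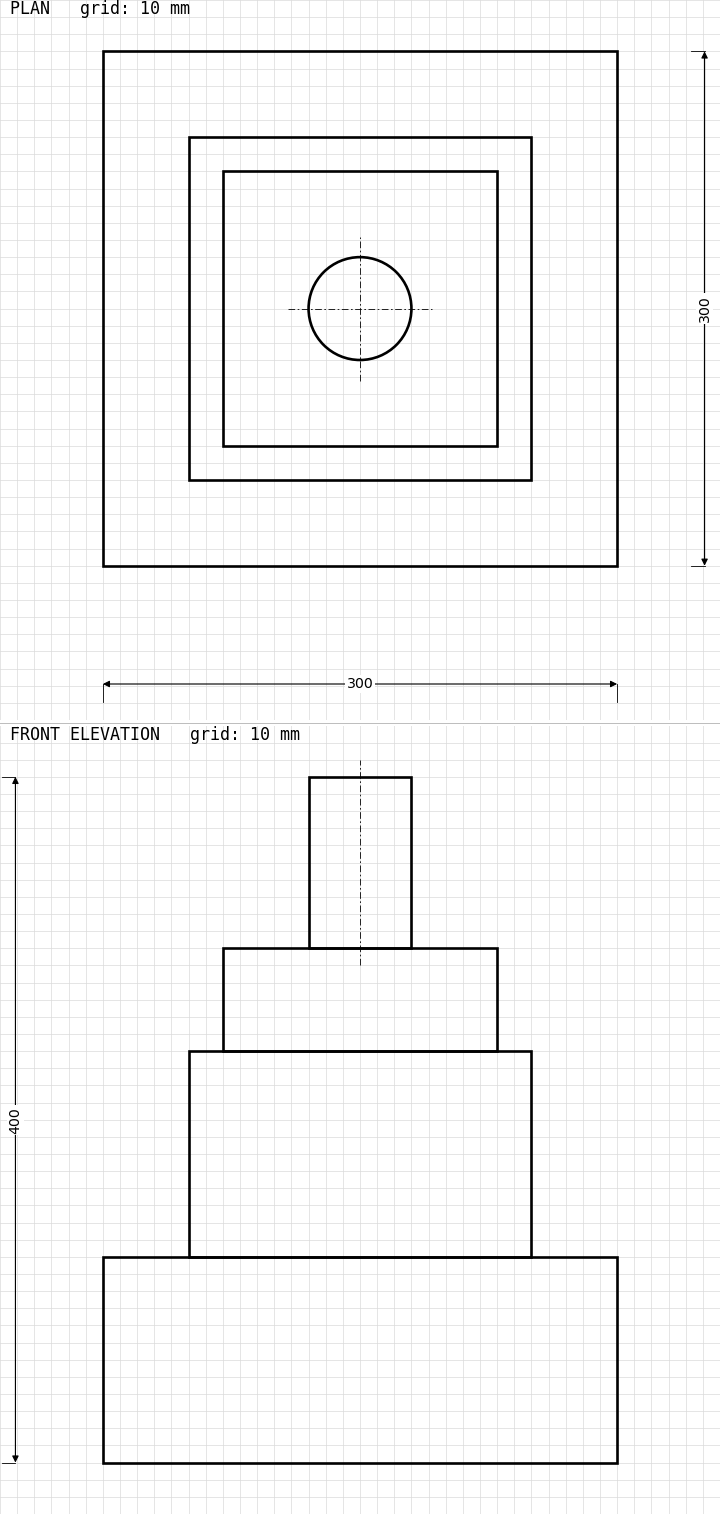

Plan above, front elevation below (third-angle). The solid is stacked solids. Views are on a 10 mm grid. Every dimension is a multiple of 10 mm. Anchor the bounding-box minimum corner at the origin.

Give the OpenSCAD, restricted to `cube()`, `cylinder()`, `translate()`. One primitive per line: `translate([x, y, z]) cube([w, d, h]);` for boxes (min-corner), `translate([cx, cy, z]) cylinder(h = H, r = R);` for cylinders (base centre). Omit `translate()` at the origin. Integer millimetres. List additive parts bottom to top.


cube([300, 300, 120]);
translate([50, 50, 120]) cube([200, 200, 120]);
translate([70, 70, 240]) cube([160, 160, 60]);
translate([150, 150, 300]) cylinder(h = 100, r = 30);


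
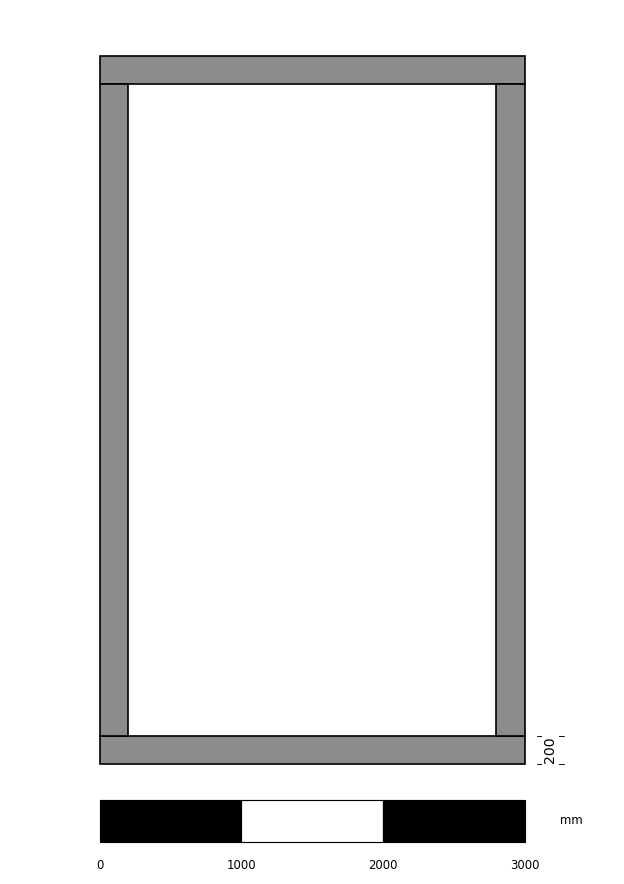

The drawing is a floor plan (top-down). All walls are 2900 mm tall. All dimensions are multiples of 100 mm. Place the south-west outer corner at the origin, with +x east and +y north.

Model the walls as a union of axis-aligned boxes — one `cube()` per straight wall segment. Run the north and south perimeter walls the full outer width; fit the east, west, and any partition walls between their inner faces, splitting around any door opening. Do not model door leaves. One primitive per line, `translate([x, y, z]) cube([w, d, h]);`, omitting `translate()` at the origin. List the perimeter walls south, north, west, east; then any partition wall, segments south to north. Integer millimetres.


cube([3000, 200, 2900]);
translate([0, 4800, 0]) cube([3000, 200, 2900]);
translate([0, 200, 0]) cube([200, 4600, 2900]);
translate([2800, 200, 0]) cube([200, 4600, 2900]);
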